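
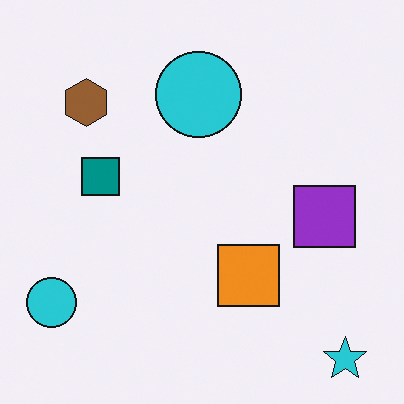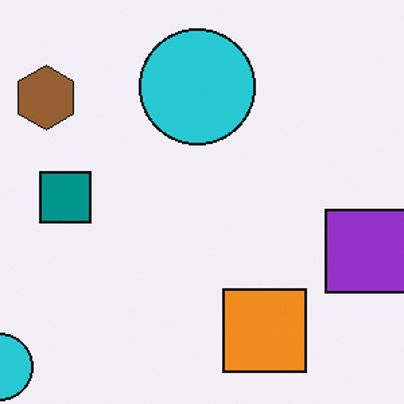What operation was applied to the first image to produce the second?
The second image is the first cropped to a modestly smaller region and rescaled.

The visible shapes are larger and the field of view is narrower; shapes near the original edges may be partly or wholly outside the frame — a crop-and-rescale.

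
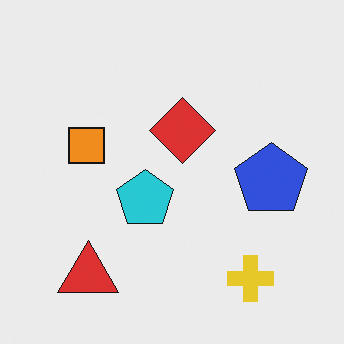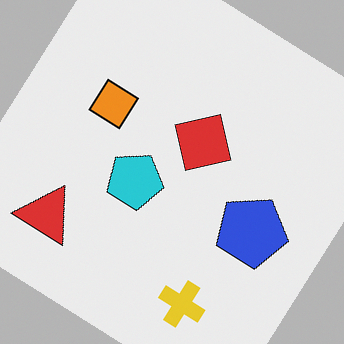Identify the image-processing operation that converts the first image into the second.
The image was rotated clockwise by a large amount — several tens of degrees.

Every shape is tilted by the same angle and the image corners show triangular fill wedges — a whole-image rotation by a non-right angle.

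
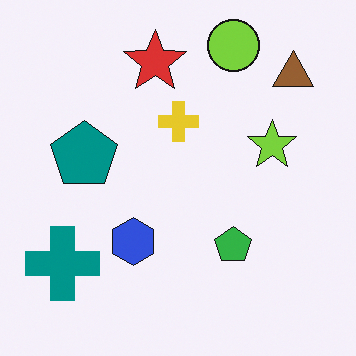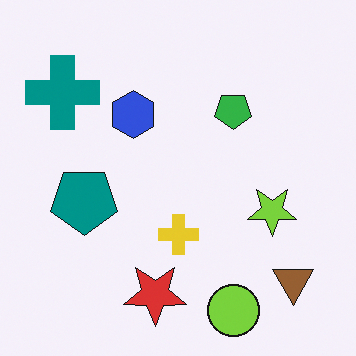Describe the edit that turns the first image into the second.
It was flipped vertically (top ↔ bottom).

The lime circle is in the top of the first image and the bottom of the second — shapes on opposite sides of the horizontal midline have swapped in a mirror flip.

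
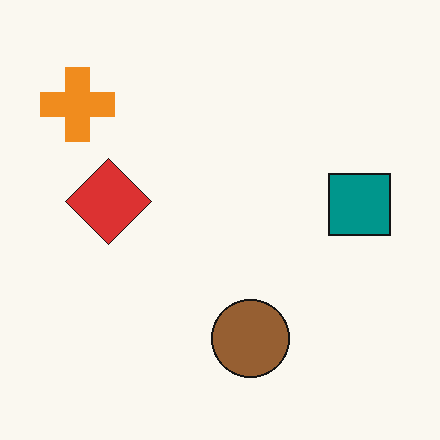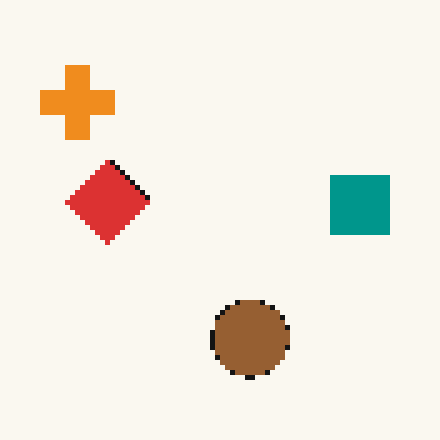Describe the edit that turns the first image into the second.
It was mildly pixelated.

Shapes are reduced to large square blocks; fine edges and outlines are lost — a downscale-then-upscale (mosaic) effect.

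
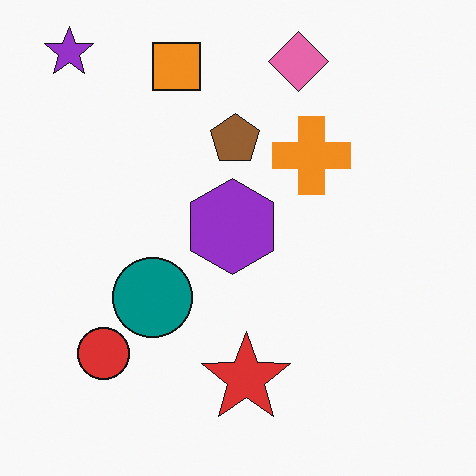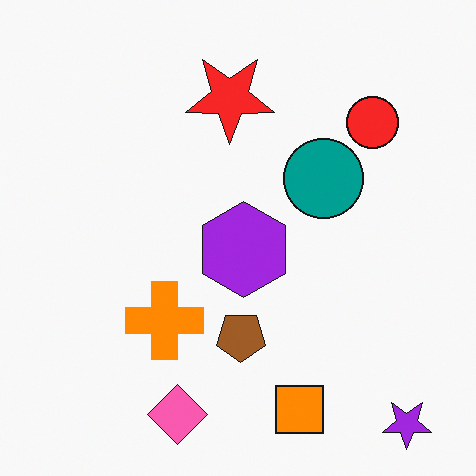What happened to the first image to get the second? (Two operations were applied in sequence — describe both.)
Rotated 180°, then slightly oversaturated.

The purple star sits in the top-left of the first image and the bottom-right of the second — consistent with a whole-image 180° rotation. All colors are more vivid — a global saturation change.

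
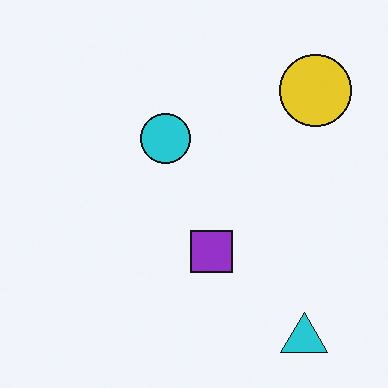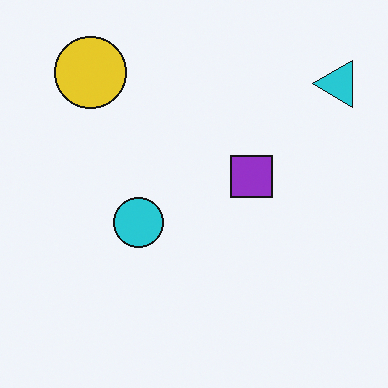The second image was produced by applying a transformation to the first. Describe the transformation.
Rotated 90° counter-clockwise.

The cyan triangle sits in the bottom-right of the first image and the top-right of the second — consistent with a whole-image 90° counter-clockwise rotation.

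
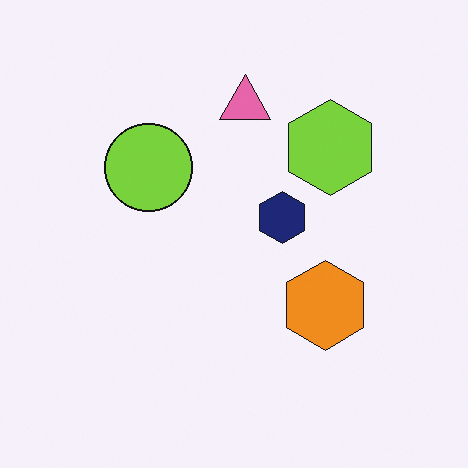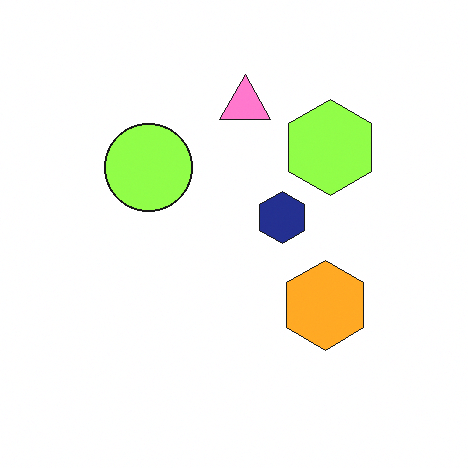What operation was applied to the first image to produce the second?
Brightened a little.

Every pixel — background and shapes alike — is uniformly brightened.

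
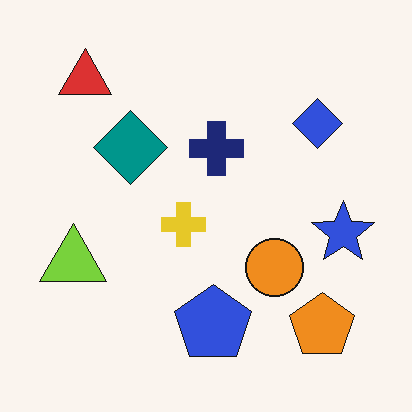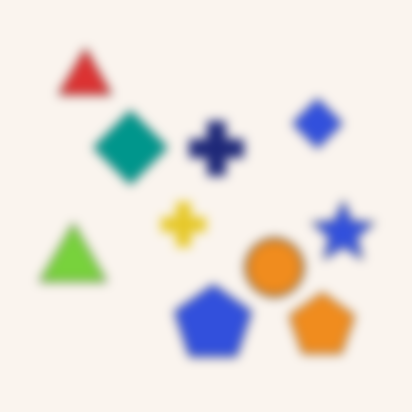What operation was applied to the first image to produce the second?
The second image is the first strongly gaussian-blurred.

Shape edges and outlines are uniformly softened across the whole image.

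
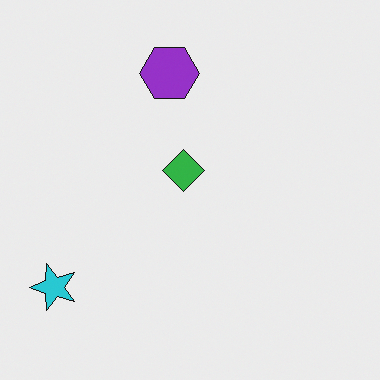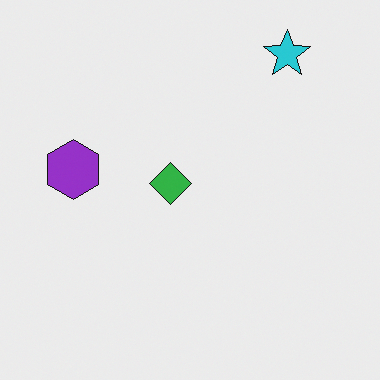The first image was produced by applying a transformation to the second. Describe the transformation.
The image was transposed (reflected across the top-left ↔ bottom-right diagonal).

Shapes have swapped their row and column positions — what was in the top-right is now in the bottom-left — a diagonal reflection.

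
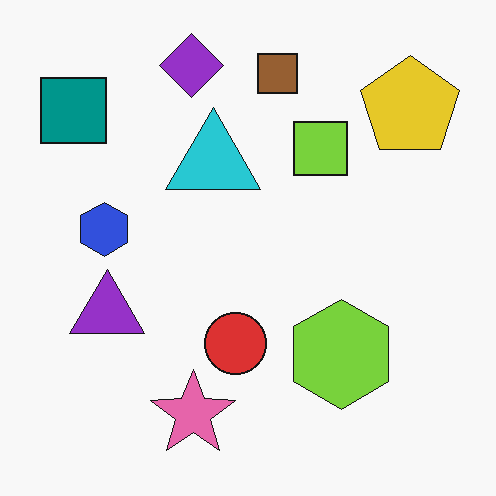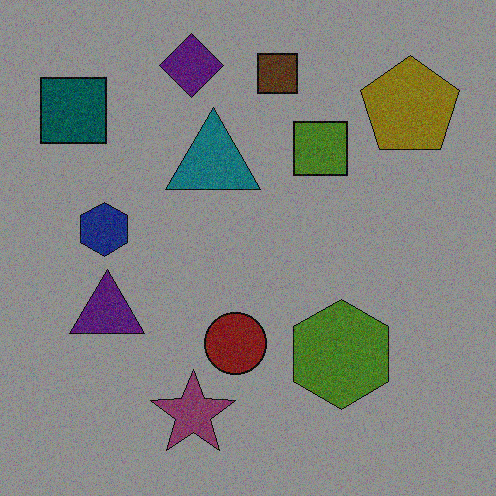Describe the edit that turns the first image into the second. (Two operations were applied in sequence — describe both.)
This is the original image degraded with a thick layer of grain, then darkened a lot.

Random speckle covers the whole image, including the flat background. Every pixel — background and shapes alike — is uniformly darkened.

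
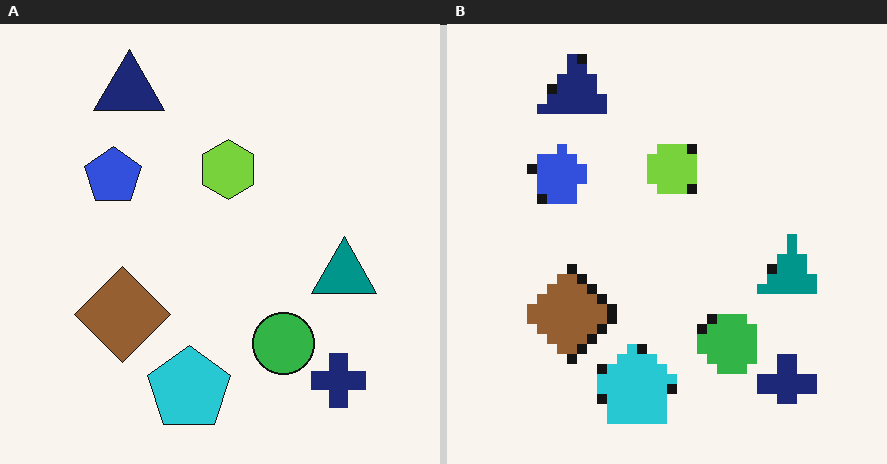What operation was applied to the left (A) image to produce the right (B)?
This is the original image heavily pixelated into large blocks.

Shapes are reduced to large square blocks; fine edges and outlines are lost — a downscale-then-upscale (mosaic) effect.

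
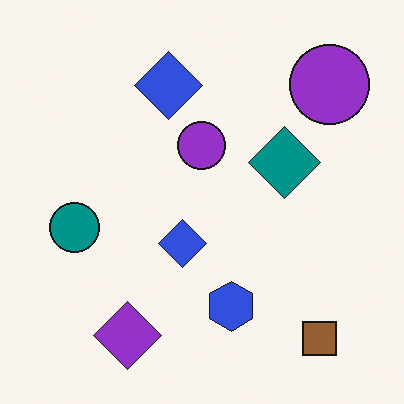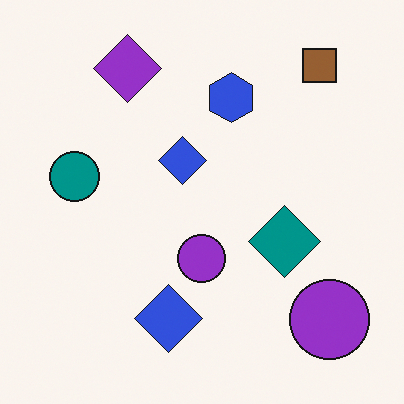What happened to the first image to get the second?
The transformation is: flipped vertically (top ↔ bottom).

The brown square is in the bottom-right of the first image and the top-right of the second — shapes on opposite sides of the horizontal midline have swapped in a mirror flip.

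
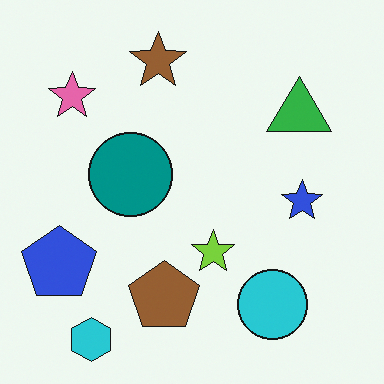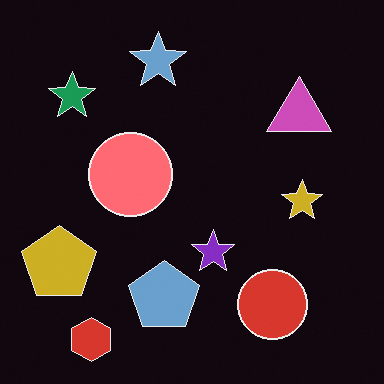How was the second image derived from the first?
The image was color-inverted (negative).

The light background has become dark and every shape's color is its complement — a photographic negative.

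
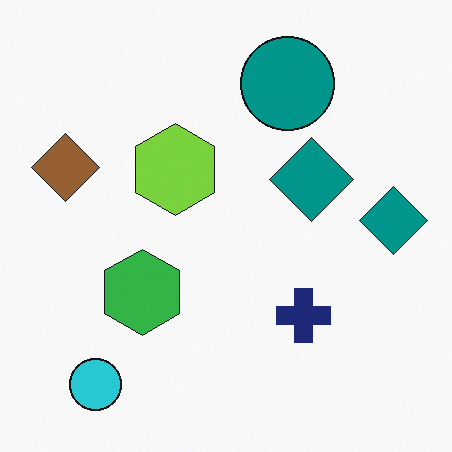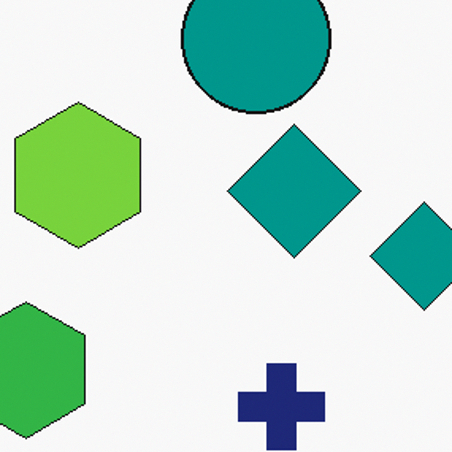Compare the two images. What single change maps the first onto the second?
Cropped to a modestly smaller region and rescaled.

The visible shapes are larger and the field of view is narrower; shapes near the original edges may be partly or wholly outside the frame — a crop-and-rescale.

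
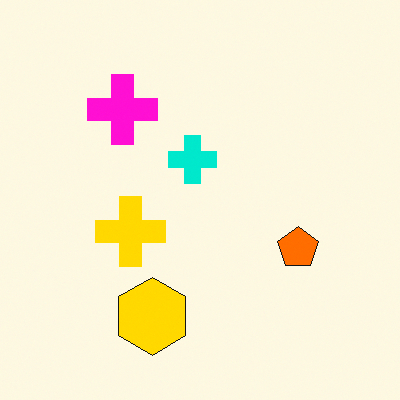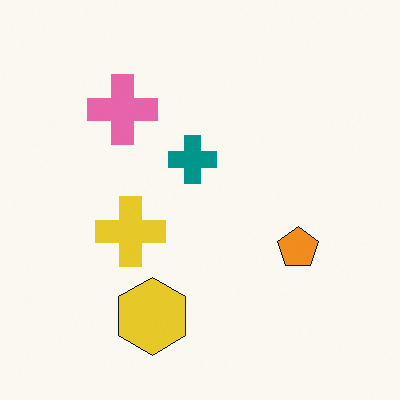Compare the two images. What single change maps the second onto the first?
Made much more vivid (saturation change).

All colors are more vivid — a global saturation change.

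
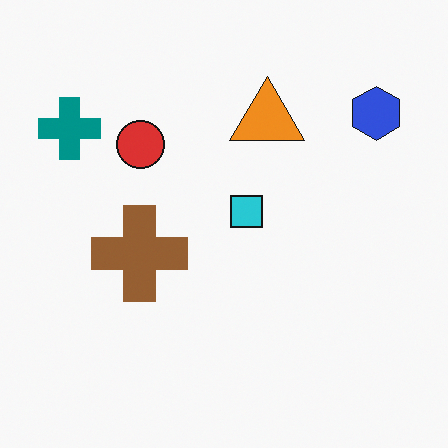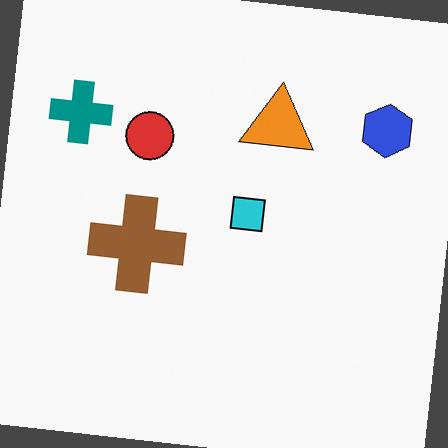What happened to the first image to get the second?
The image was rotated clockwise by a few degrees.

Every shape is tilted by the same angle and the image corners show triangular fill wedges — a whole-image rotation by a non-right angle.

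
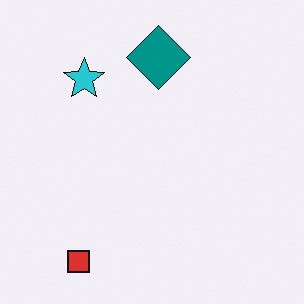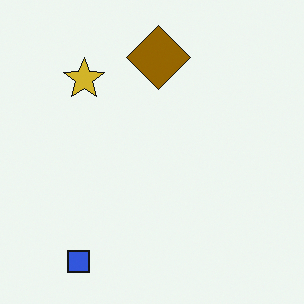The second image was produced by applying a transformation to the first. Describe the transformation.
It was hue-shifted through roughly half the color wheel.

Every shape's color has rotated by the same amount around the hue wheel — a uniform hue shift.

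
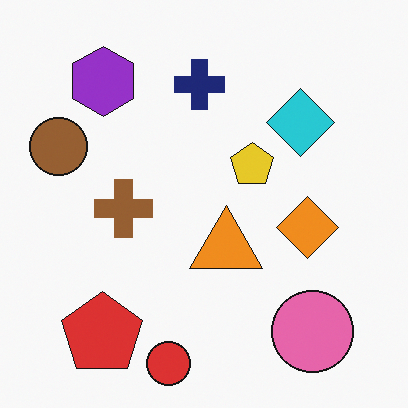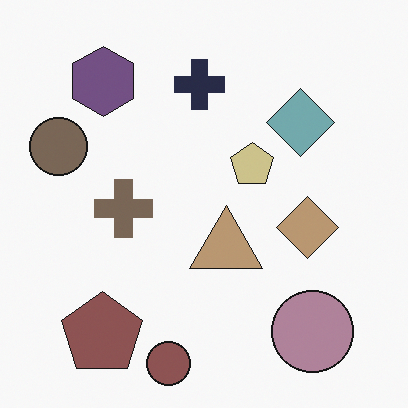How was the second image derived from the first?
Made much more muted (saturation change).

All colors are more muted and greyish — a global saturation change.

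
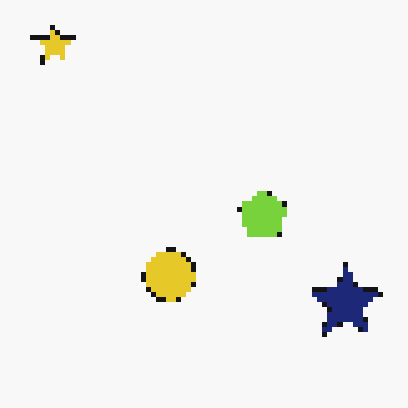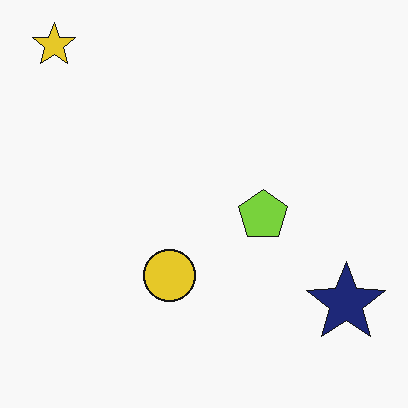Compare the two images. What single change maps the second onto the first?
Mildly pixelated.

Shapes are reduced to large square blocks; fine edges and outlines are lost — a downscale-then-upscale (mosaic) effect.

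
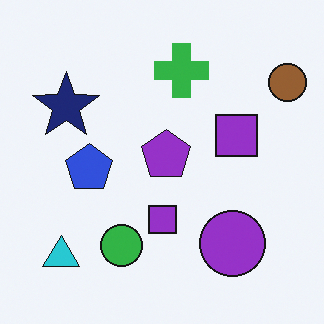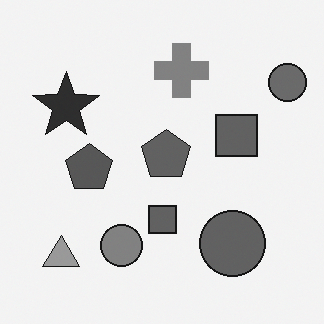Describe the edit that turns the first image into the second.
It was converted to grayscale.

All color is removed — every shape is now a shade of grey.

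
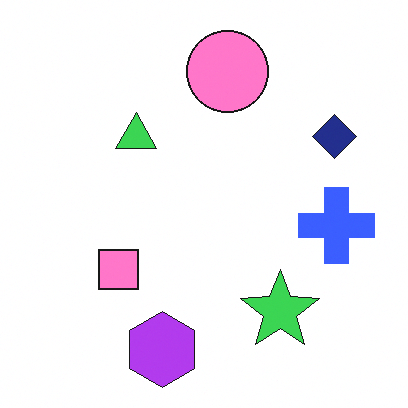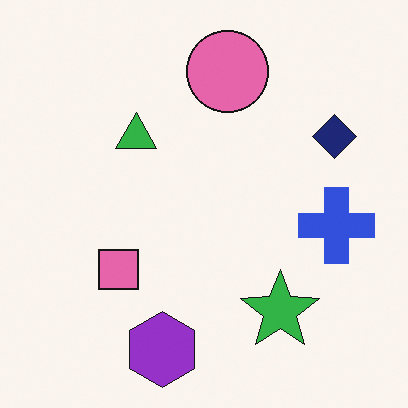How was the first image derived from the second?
The transformation is: brightened a little.

Every pixel — background and shapes alike — is uniformly brightened.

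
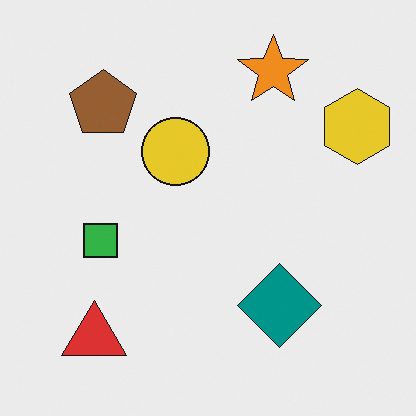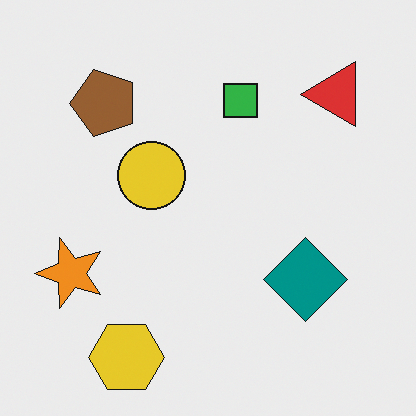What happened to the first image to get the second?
The image was transposed (reflected across the top-left ↔ bottom-right diagonal).

Shapes have swapped their row and column positions — what was in the top-right is now in the bottom-left — a diagonal reflection.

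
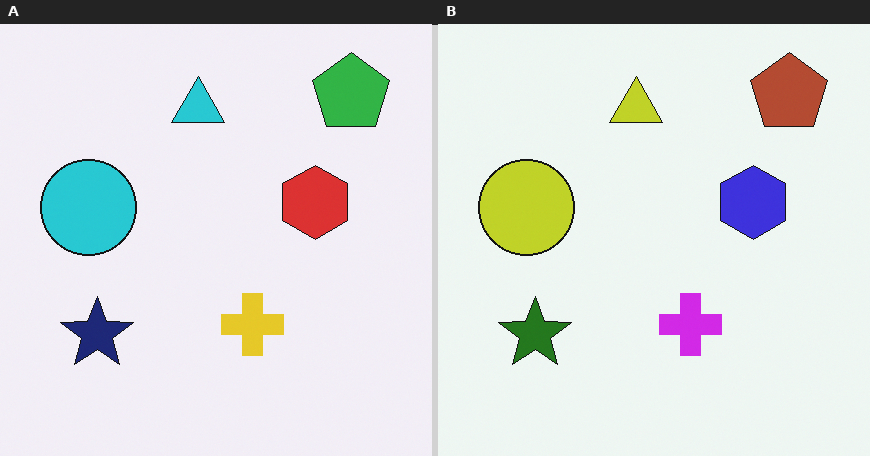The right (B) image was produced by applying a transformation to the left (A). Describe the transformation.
The right (B) image is the left (A) hue-shifted by a large amount.

Every shape's color has rotated by the same amount around the hue wheel — a uniform hue shift.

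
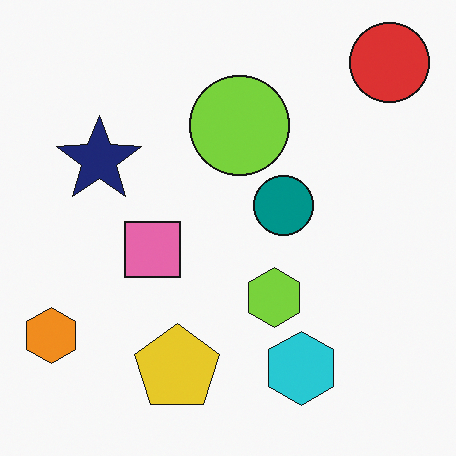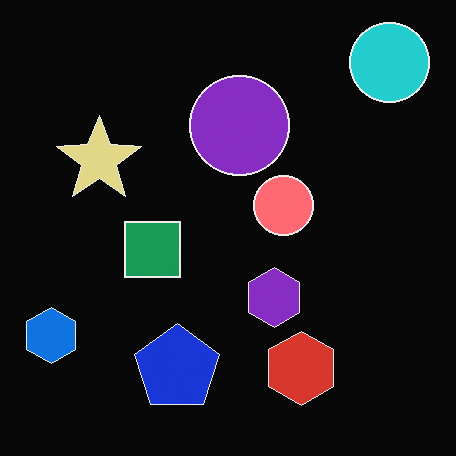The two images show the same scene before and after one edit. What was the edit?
The second image is the first color-inverted (negative).

The light background has become dark and every shape's color is its complement — a photographic negative.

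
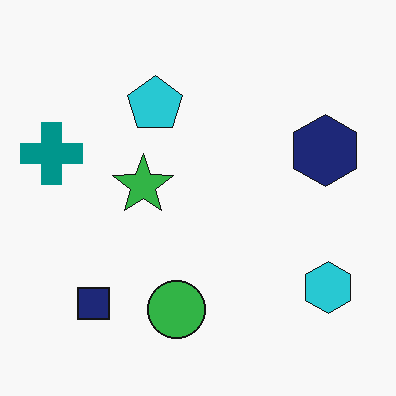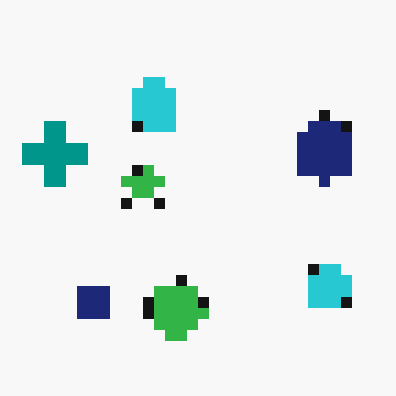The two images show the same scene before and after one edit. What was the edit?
The image was coarsely pixelated.

Shapes are reduced to large square blocks; fine edges and outlines are lost — a downscale-then-upscale (mosaic) effect.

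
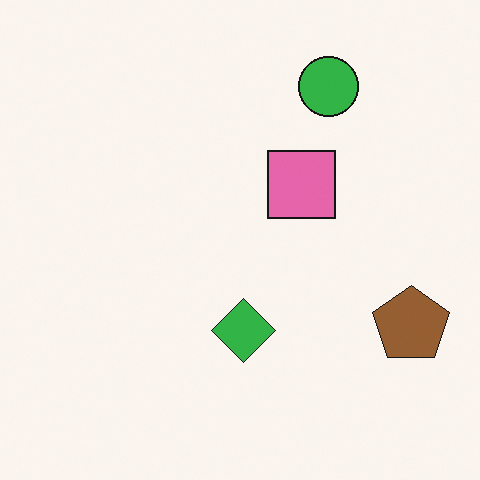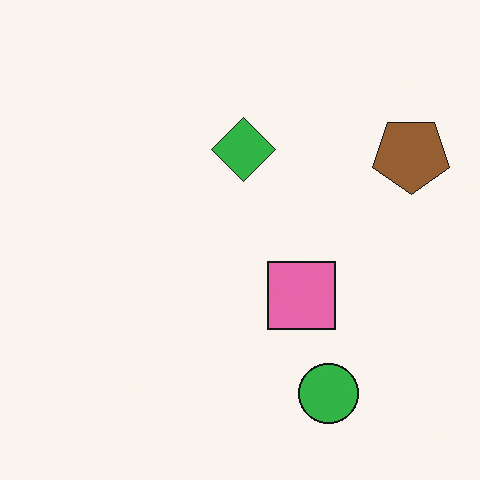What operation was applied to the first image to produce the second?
This is the original image flipped vertically (top ↔ bottom).

The green circle is in the top-right of the first image and the bottom-right of the second — shapes on opposite sides of the horizontal midline have swapped in a mirror flip.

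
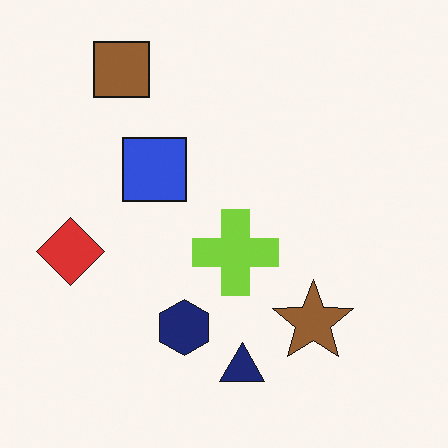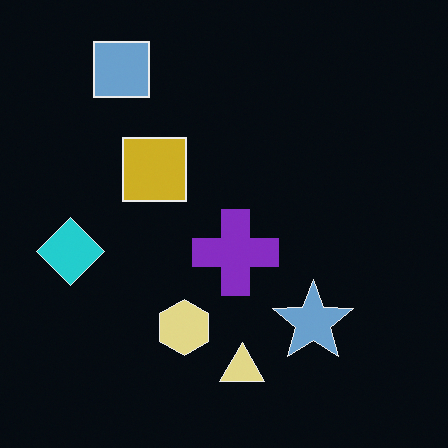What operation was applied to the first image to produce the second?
This is the original image color-inverted (negative).

The light background has become dark and every shape's color is its complement — a photographic negative.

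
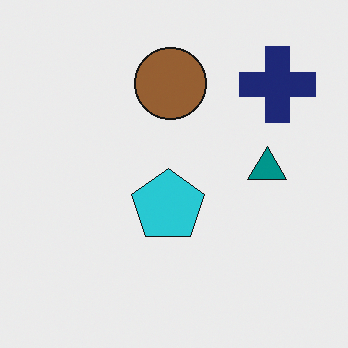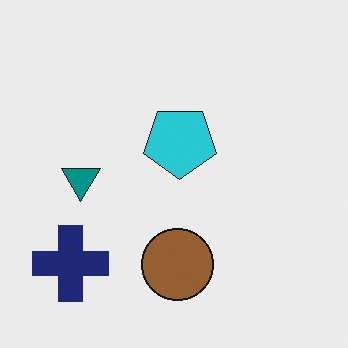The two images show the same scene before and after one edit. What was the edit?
This is the original image rotated 180°.

The navy cross sits in the top-right of the first image and the bottom-left of the second — consistent with a whole-image 180° rotation.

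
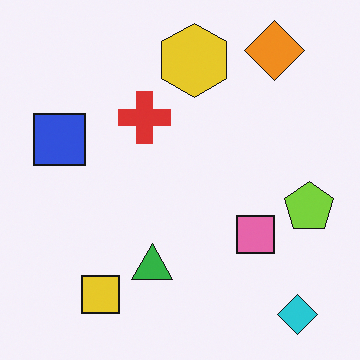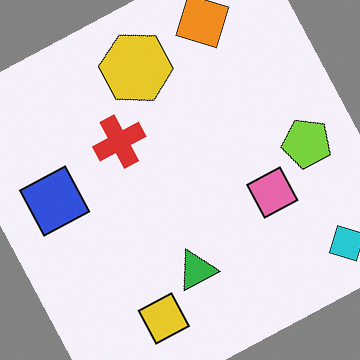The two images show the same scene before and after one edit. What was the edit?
The transformation is: rotated counter-clockwise by a moderate amount.

Every shape is tilted by the same angle and the image corners show triangular fill wedges — a whole-image rotation by a non-right angle.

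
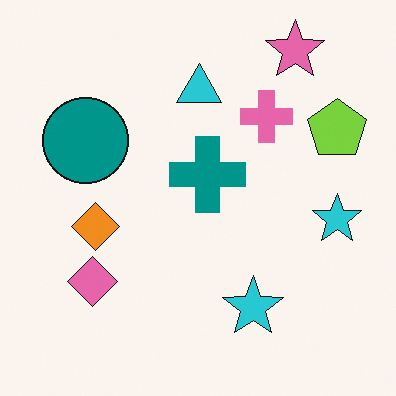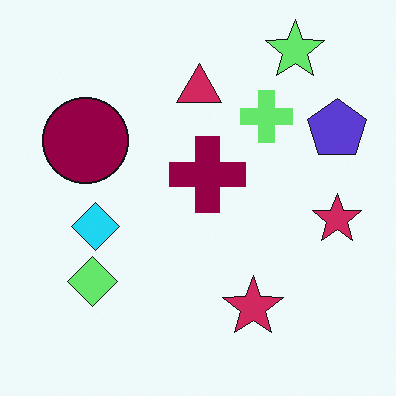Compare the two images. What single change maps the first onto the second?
The image was hue-shifted through roughly half the color wheel.

Every shape's color has rotated by the same amount around the hue wheel — a uniform hue shift.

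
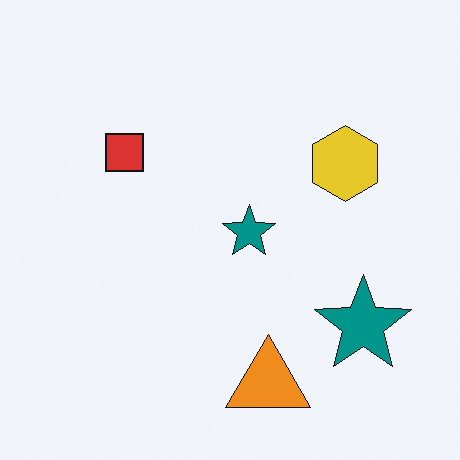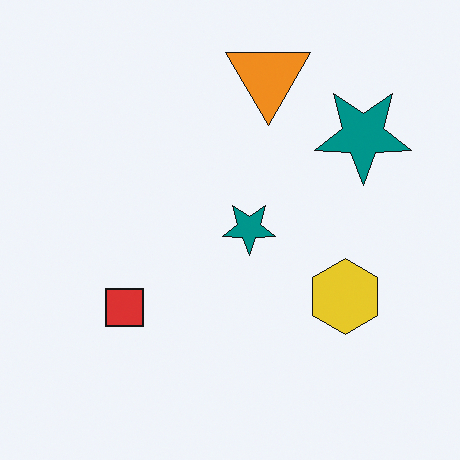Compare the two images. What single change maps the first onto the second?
This is the original image flipped vertically (top ↔ bottom).

The orange triangle is in the bottom of the first image and the top of the second — shapes on opposite sides of the horizontal midline have swapped in a mirror flip.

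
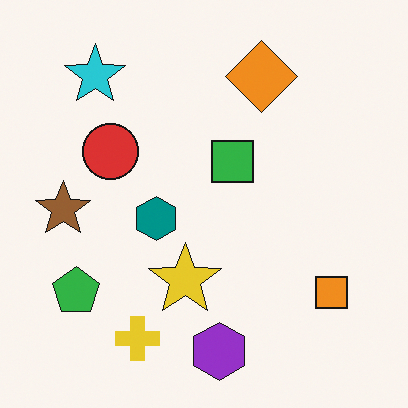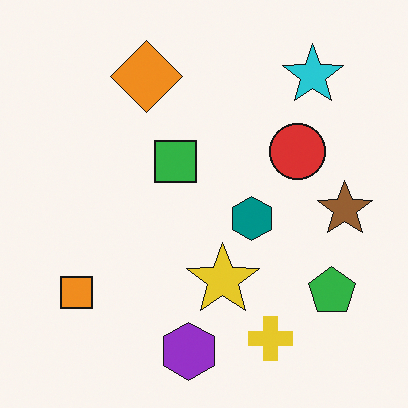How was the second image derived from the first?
It was flipped horizontally (left ↔ right).

The brown star is in the left of the first image and the right of the second — shapes on opposite sides of the vertical midline have swapped in a mirror flip.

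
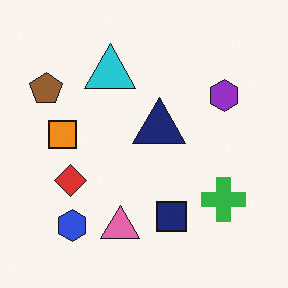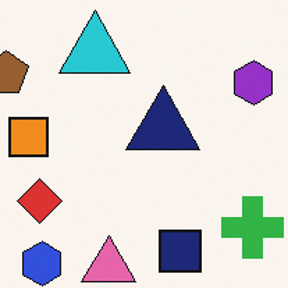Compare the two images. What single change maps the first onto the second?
This is the original image cropped to a modestly smaller region and rescaled.

The visible shapes are larger and the field of view is narrower; shapes near the original edges may be partly or wholly outside the frame — a crop-and-rescale.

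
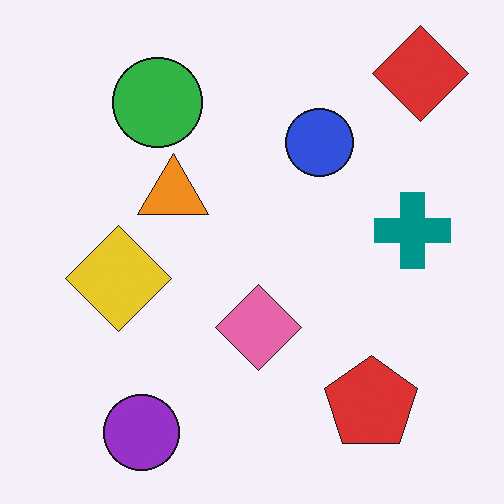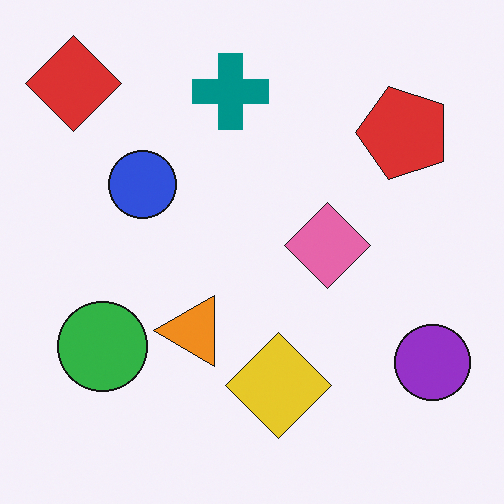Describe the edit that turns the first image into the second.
This is the original image rotated 90° counter-clockwise.

The red diamond sits in the top-right of the first image and the top-left of the second — consistent with a whole-image 90° counter-clockwise rotation.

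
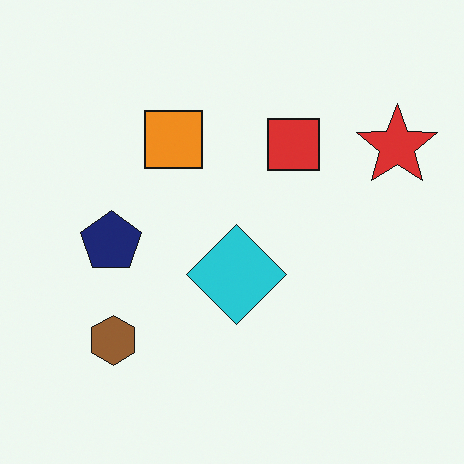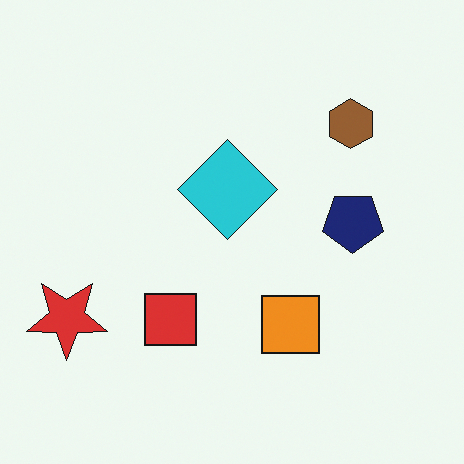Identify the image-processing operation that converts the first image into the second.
The second image is the first rotated 180°.

The red star sits in the top-right of the first image and the bottom-left of the second — consistent with a whole-image 180° rotation.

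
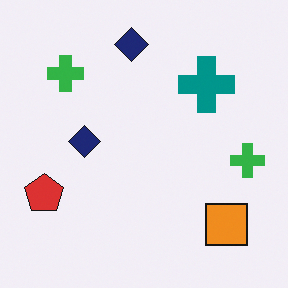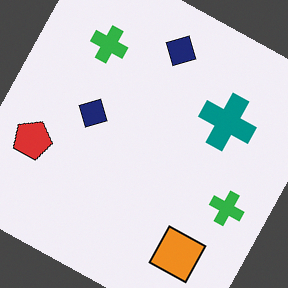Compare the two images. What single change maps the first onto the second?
The second image is the first rotated clockwise by a moderate amount.

Every shape is tilted by the same angle and the image corners show triangular fill wedges — a whole-image rotation by a non-right angle.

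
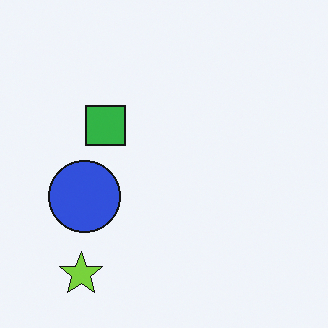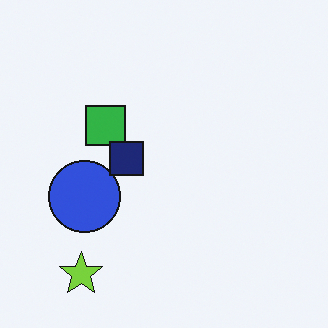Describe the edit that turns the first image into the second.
Overlaid with an additional navy square.

A navy square appears in the second image that is absent from the first.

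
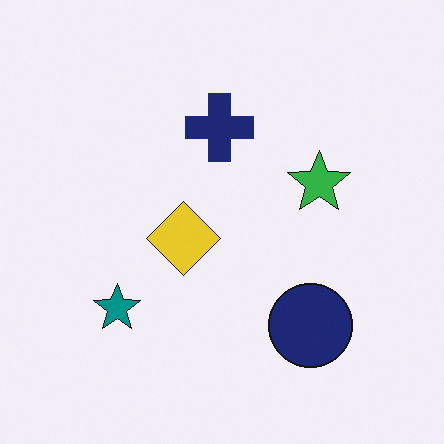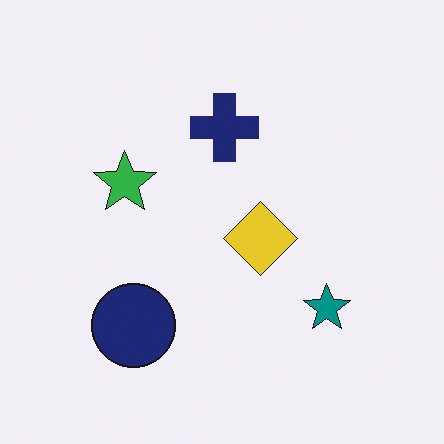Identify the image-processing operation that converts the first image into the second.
This is the original image flipped horizontally (left ↔ right).

The teal star is in the bottom-left of the first image and the bottom-right of the second — shapes on opposite sides of the vertical midline have swapped in a mirror flip.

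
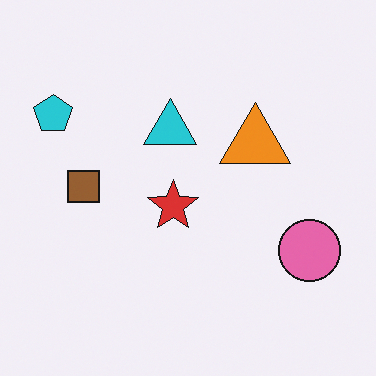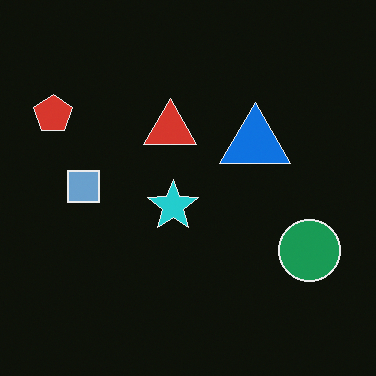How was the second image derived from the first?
It was color-inverted (negative).

The light background has become dark and every shape's color is its complement — a photographic negative.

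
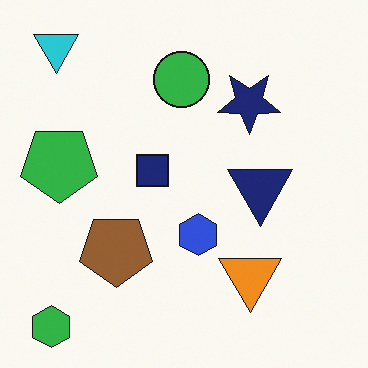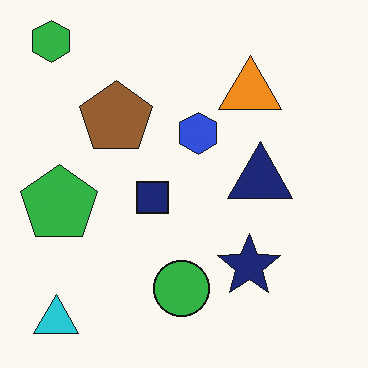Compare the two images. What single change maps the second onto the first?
It was flipped vertically (top ↔ bottom).

The green hexagon is in the top-left of the second image and the bottom-left of the first — shapes on opposite sides of the horizontal midline have swapped in a mirror flip.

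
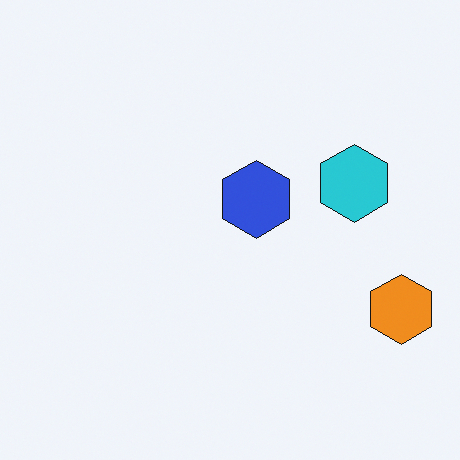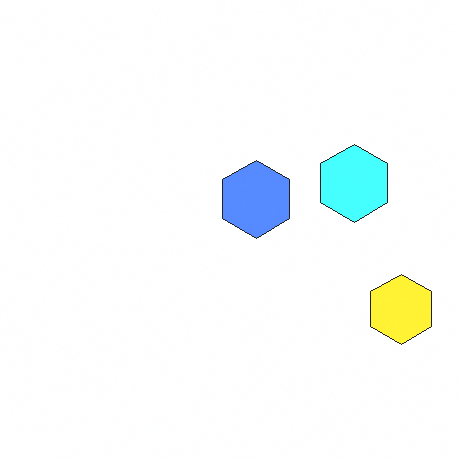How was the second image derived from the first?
The image was substantially brightened.

Every pixel — background and shapes alike — is uniformly brightened.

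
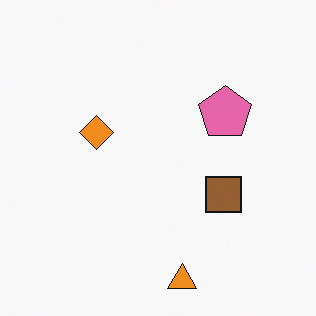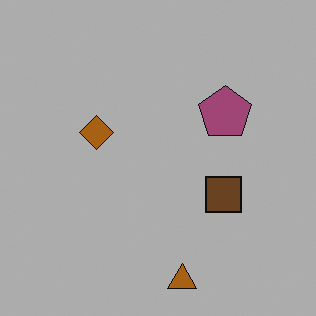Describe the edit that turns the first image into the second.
The transformation is: noticeably darkened.

Every pixel — background and shapes alike — is uniformly darkened.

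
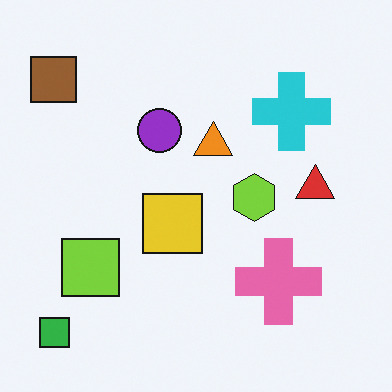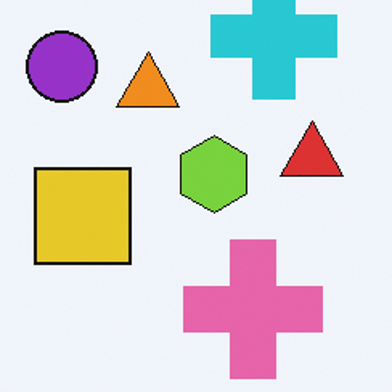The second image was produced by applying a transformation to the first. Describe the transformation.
Cropped slightly and scaled back up.

The visible shapes are larger and the field of view is narrower; shapes near the original edges may be partly or wholly outside the frame — a crop-and-rescale.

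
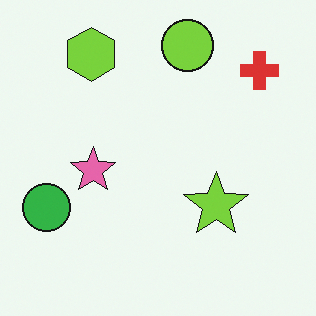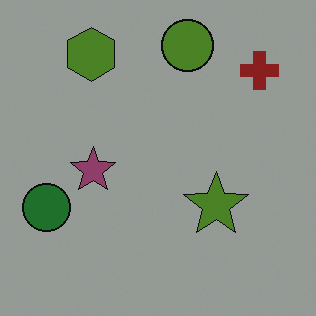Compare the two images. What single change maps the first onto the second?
The second image is the first darkened a lot.

Every pixel — background and shapes alike — is uniformly darkened.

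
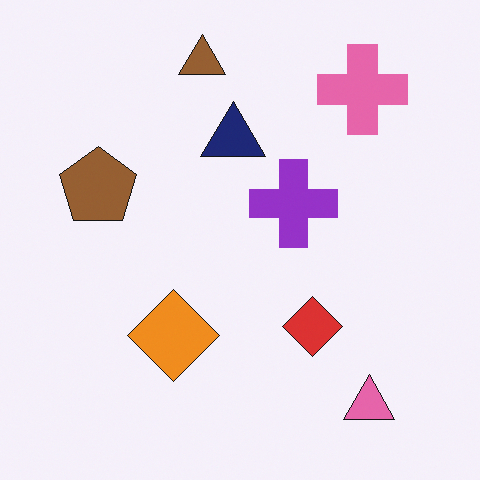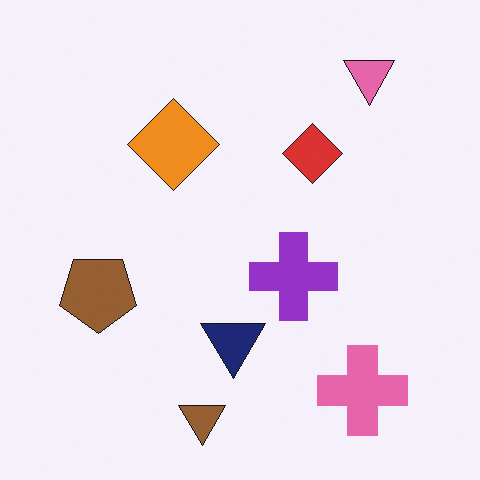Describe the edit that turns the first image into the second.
This is the original image flipped vertically (top ↔ bottom).

The brown triangle is in the top of the first image and the bottom of the second — shapes on opposite sides of the horizontal midline have swapped in a mirror flip.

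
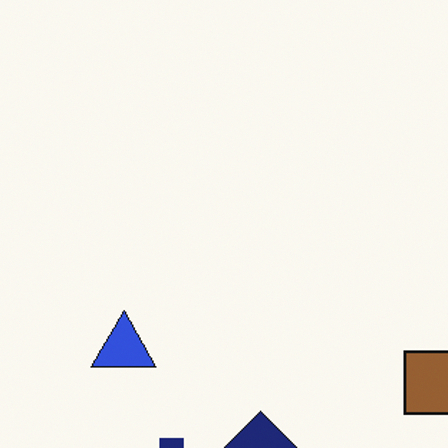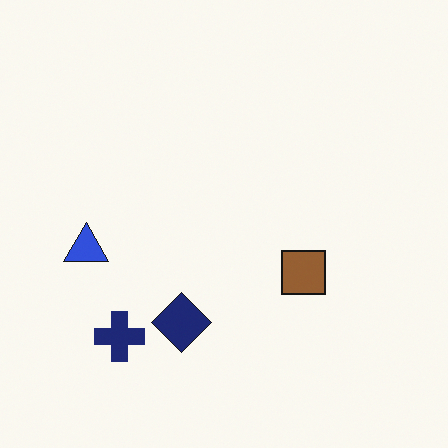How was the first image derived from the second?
The transformation is: cropped slightly and scaled back up.

The visible shapes are larger and the field of view is narrower; shapes near the original edges may be partly or wholly outside the frame — a crop-and-rescale.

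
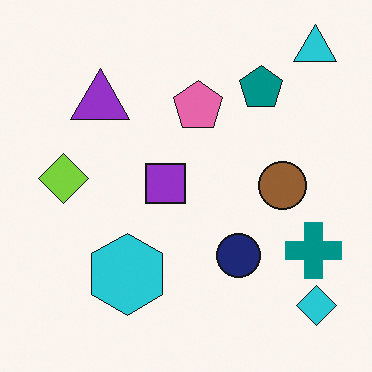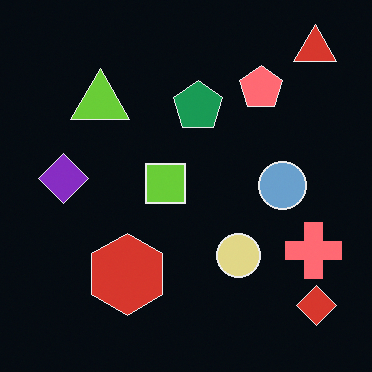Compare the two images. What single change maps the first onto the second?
The second image is the first color-inverted (negative).

The light background has become dark and every shape's color is its complement — a photographic negative.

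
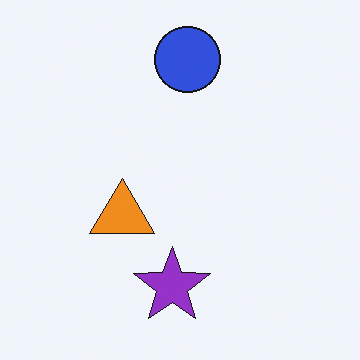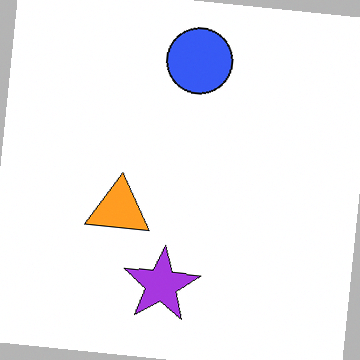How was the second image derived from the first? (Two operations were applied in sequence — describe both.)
The transformation is: slightly brightened, then rotated clockwise by a small amount.

Every pixel — background and shapes alike — is uniformly brightened. Every shape is tilted by the same angle and the image corners show triangular fill wedges — a whole-image rotation by a non-right angle.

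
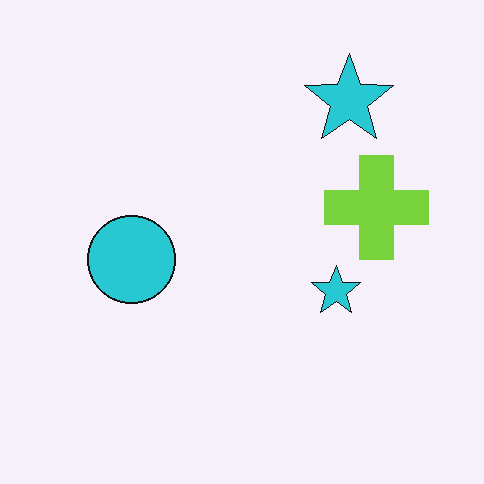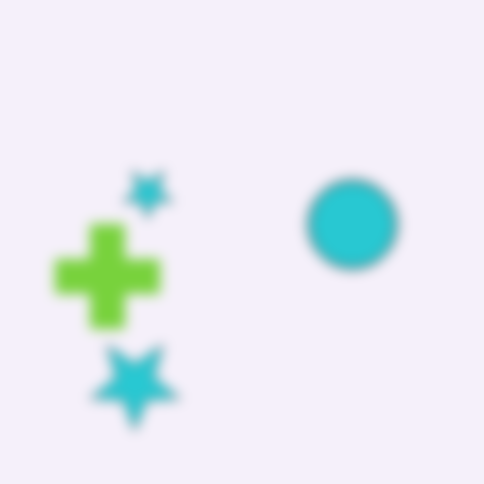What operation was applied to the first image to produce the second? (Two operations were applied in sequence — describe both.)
It was rotated 180°, then heavily blurred.

The lime cross sits in the right of the first image and the left of the second — consistent with a whole-image 180° rotation. Shape edges and outlines are uniformly softened across the whole image.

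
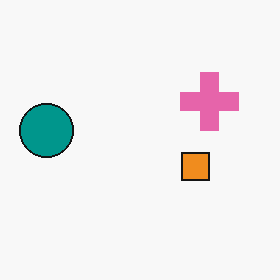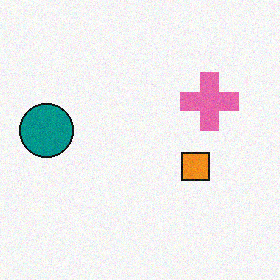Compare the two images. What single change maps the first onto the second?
This is the original image degraded with light additive noise.

Random speckle covers the whole image, including the flat background.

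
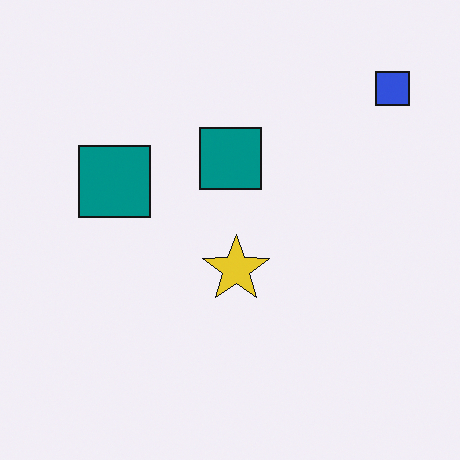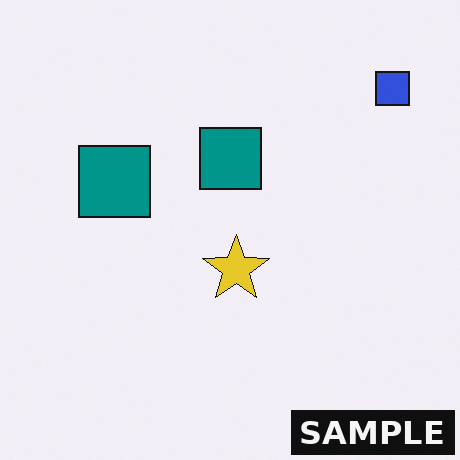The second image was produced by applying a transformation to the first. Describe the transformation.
This is the original image watermarked with the text "SAMPLE" in the lower-right corner.

A dark label reading "SAMPLE" appears in the lower-right corner.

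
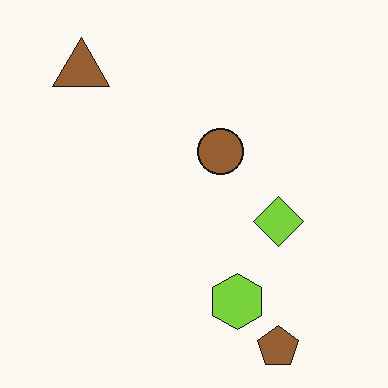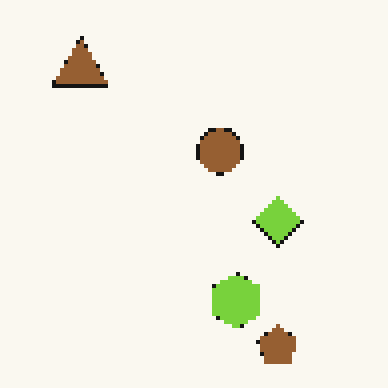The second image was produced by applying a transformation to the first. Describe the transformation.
It was lightly pixelated (a mild mosaic effect).

Shapes are reduced to large square blocks; fine edges and outlines are lost — a downscale-then-upscale (mosaic) effect.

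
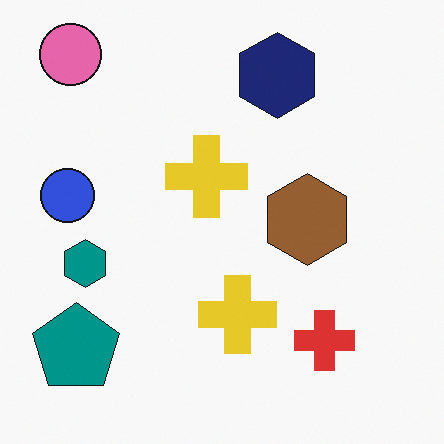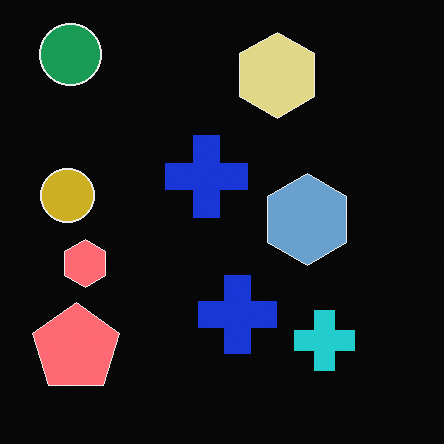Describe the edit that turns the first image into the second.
It was color-inverted (negative).

The light background has become dark and every shape's color is its complement — a photographic negative.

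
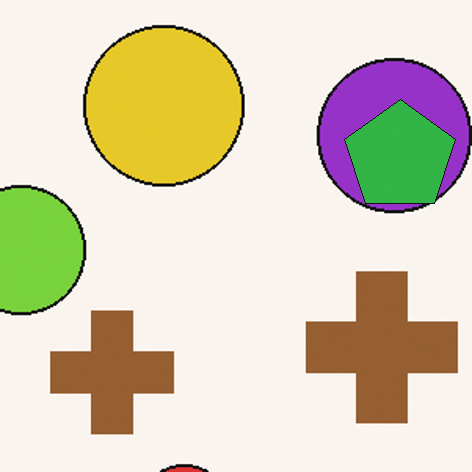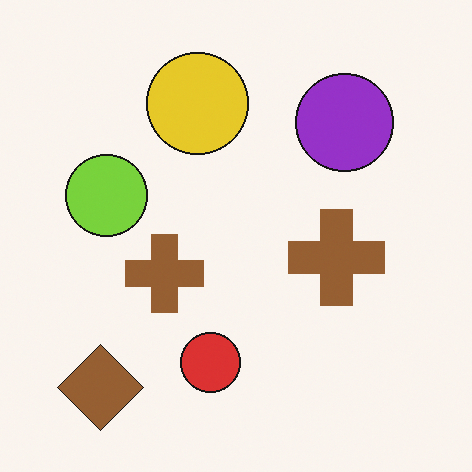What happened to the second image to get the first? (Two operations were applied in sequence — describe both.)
It was cropped to a modestly smaller region and rescaled, then overlaid with an additional green pentagon.

The visible shapes are larger and the field of view is narrower; shapes near the original edges may be partly or wholly outside the frame — a crop-and-rescale. A green pentagon appears in the first image that is absent from the second.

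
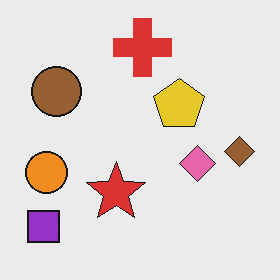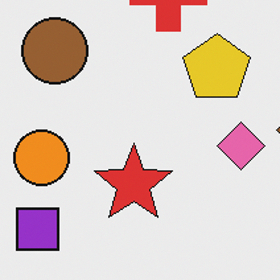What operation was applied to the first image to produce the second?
The second image is the first cropped to a modestly smaller region and rescaled.

The visible shapes are larger and the field of view is narrower; shapes near the original edges may be partly or wholly outside the frame — a crop-and-rescale.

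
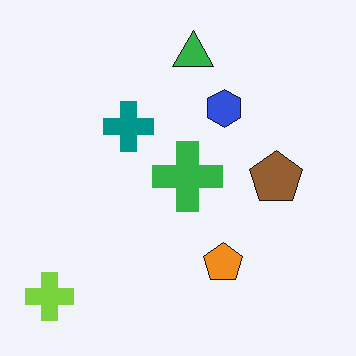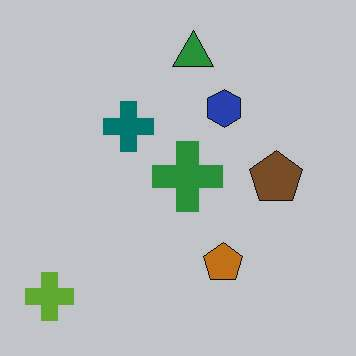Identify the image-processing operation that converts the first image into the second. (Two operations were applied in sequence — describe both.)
This is the original image given moderate JPEG compression, then slightly darkened.

Blocky 8×8 compression artifacts appear around shape edges and the flat background shows ringing — characteristic JPEG degradation. Every pixel — background and shapes alike — is uniformly darkened.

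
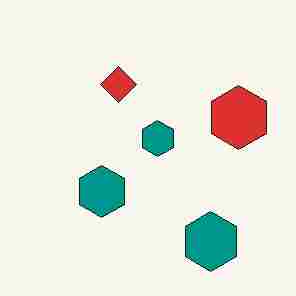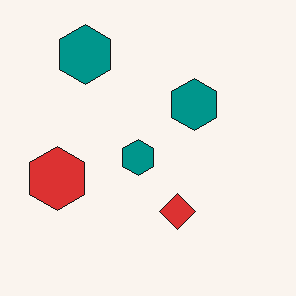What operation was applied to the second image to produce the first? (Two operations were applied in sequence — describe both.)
The image was degraded with heavy JPEG compression, then rotated 180°.

Blocky 8×8 compression artifacts appear around shape edges and the flat background shows ringing — characteristic JPEG degradation. The red hexagon sits in the left of the second image and the right of the first — consistent with a whole-image 180° rotation.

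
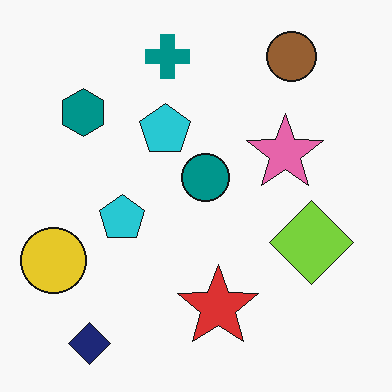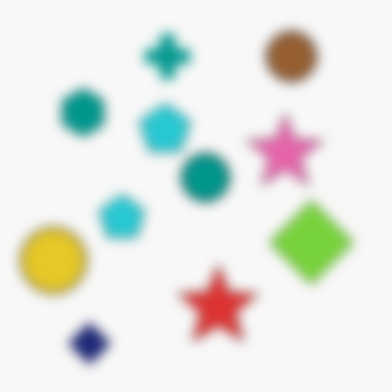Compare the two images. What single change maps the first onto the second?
The transformation is: strongly gaussian-blurred.

Shape edges and outlines are uniformly softened across the whole image.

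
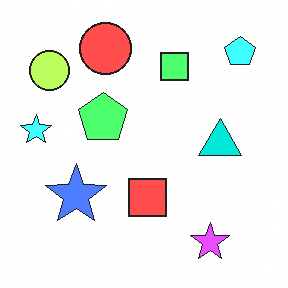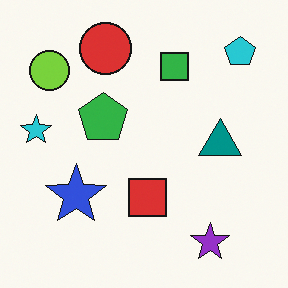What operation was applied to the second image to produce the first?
This is the original image noticeably brightened.

Every pixel — background and shapes alike — is uniformly brightened.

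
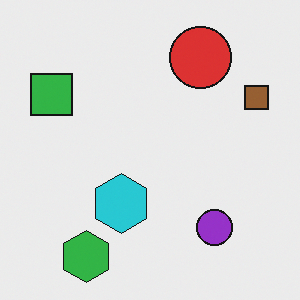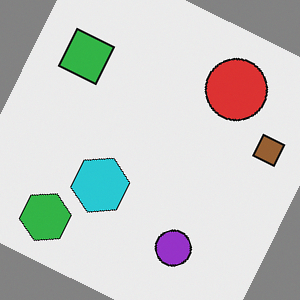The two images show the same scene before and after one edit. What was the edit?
The second image is the first rotated clockwise by a moderate amount.

Every shape is tilted by the same angle and the image corners show triangular fill wedges — a whole-image rotation by a non-right angle.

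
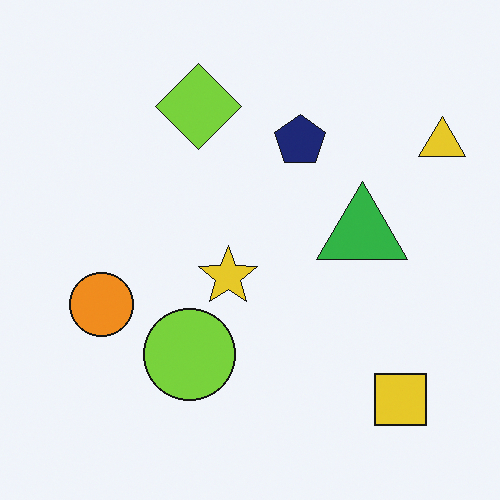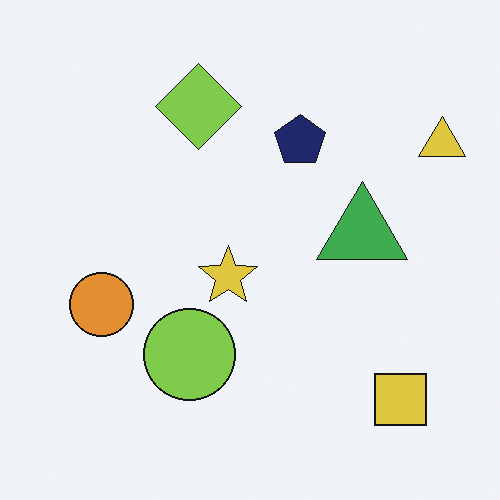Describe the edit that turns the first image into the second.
This is the original image slightly desaturated.

All colors are more muted and greyish — a global saturation change.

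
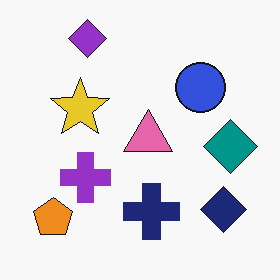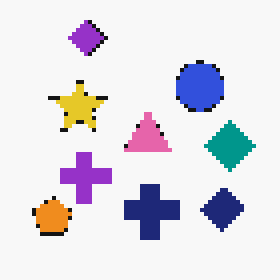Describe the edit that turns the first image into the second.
It was mildly pixelated.

Shapes are reduced to large square blocks; fine edges and outlines are lost — a downscale-then-upscale (mosaic) effect.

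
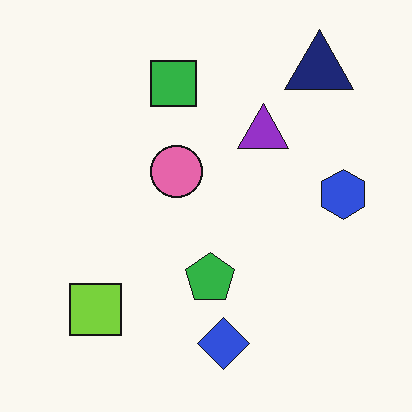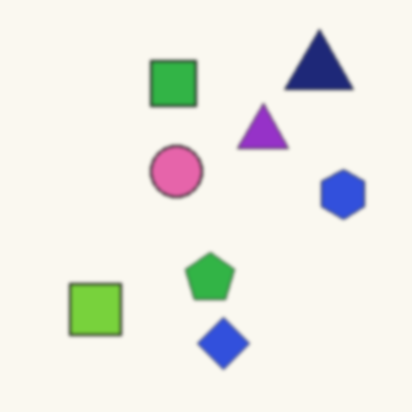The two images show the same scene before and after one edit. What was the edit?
The image was slightly softened.

Shape edges and outlines are uniformly softened across the whole image.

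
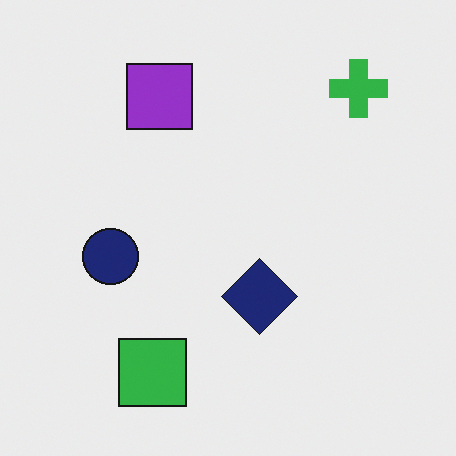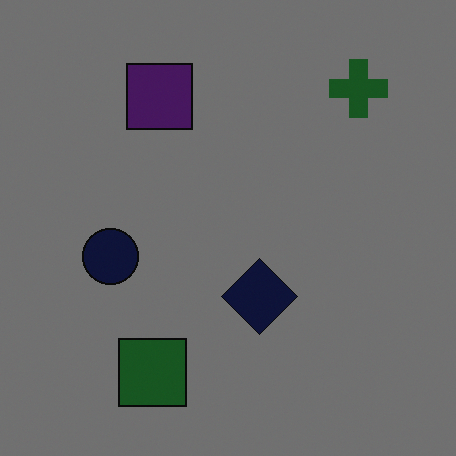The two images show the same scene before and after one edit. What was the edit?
This is the original image darkened a lot.

Every pixel — background and shapes alike — is uniformly darkened.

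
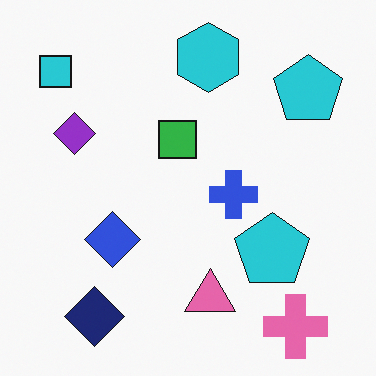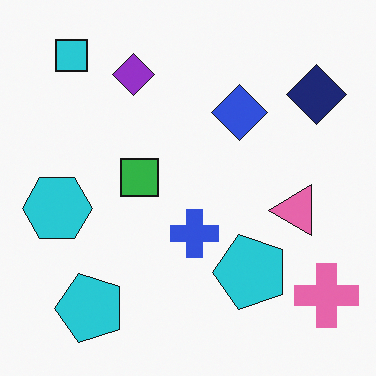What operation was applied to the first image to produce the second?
The image was transposed (reflected across the top-left ↔ bottom-right diagonal).

Shapes have swapped their row and column positions — what was in the top-right is now in the bottom-left — a diagonal reflection.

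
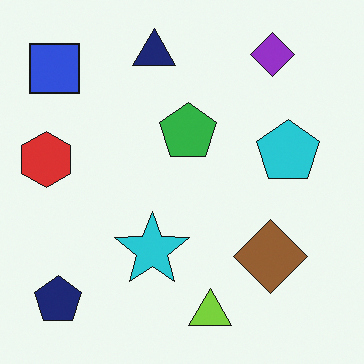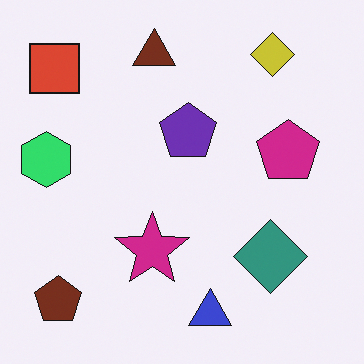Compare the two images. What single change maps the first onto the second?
The transformation is: hue-shifted by a moderate amount.

Every shape's color has rotated by the same amount around the hue wheel — a uniform hue shift.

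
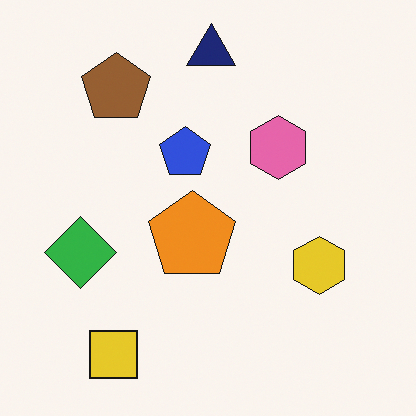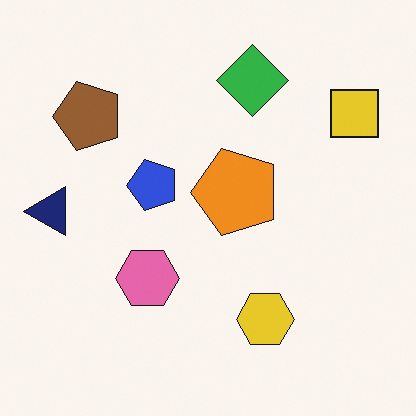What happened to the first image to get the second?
The second image is the first transposed (reflected across the top-left ↔ bottom-right diagonal).

Shapes have swapped their row and column positions — what was in the top-right is now in the bottom-left — a diagonal reflection.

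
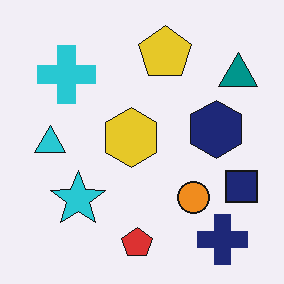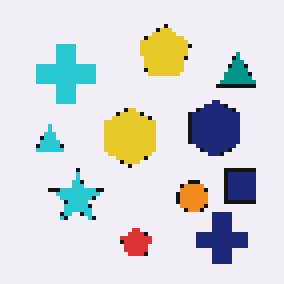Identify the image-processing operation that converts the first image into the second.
The transformation is: mildly pixelated.

Shapes are reduced to large square blocks; fine edges and outlines are lost — a downscale-then-upscale (mosaic) effect.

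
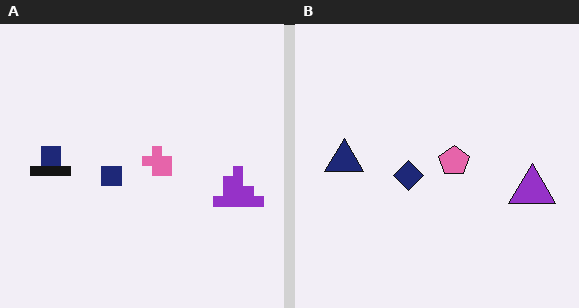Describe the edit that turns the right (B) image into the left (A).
Coarsely pixelated.

Shapes are reduced to large square blocks; fine edges and outlines are lost — a downscale-then-upscale (mosaic) effect.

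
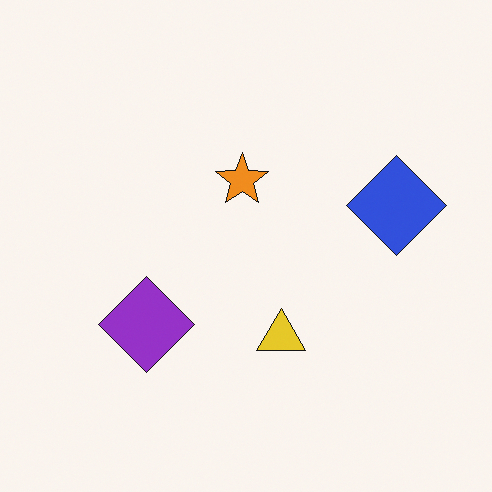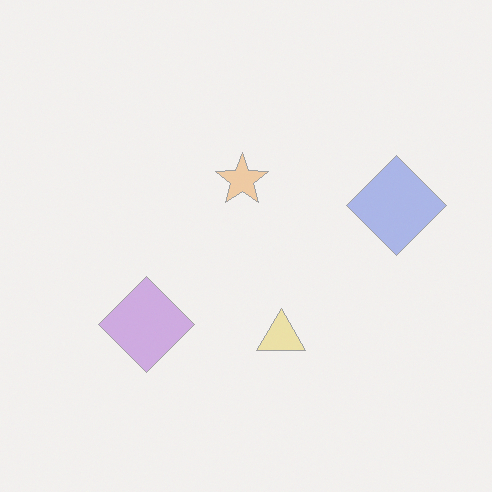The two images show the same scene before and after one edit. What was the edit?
It was washed out (contrast reduced).

Tones are pushed toward mid-grey across the whole image — a global contrast change.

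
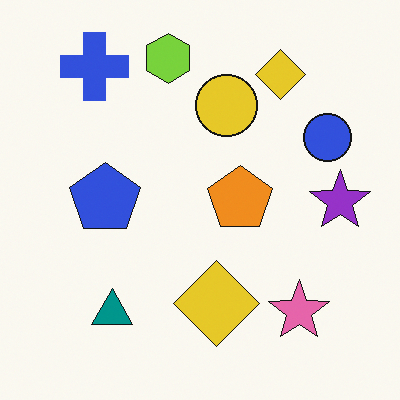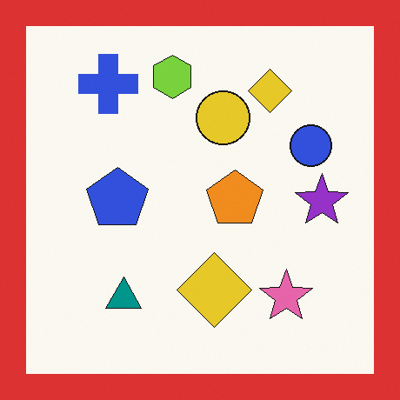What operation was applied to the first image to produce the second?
This is the original image framed with a red border.

A solid red frame runs around the edge of the second image, with the content slightly shrunk inside it.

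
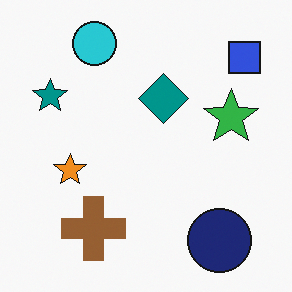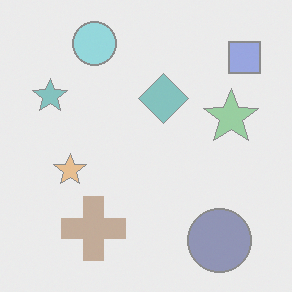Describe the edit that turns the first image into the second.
The transformation is: given much lower contrast.

Tones are pushed toward mid-grey across the whole image — a global contrast change.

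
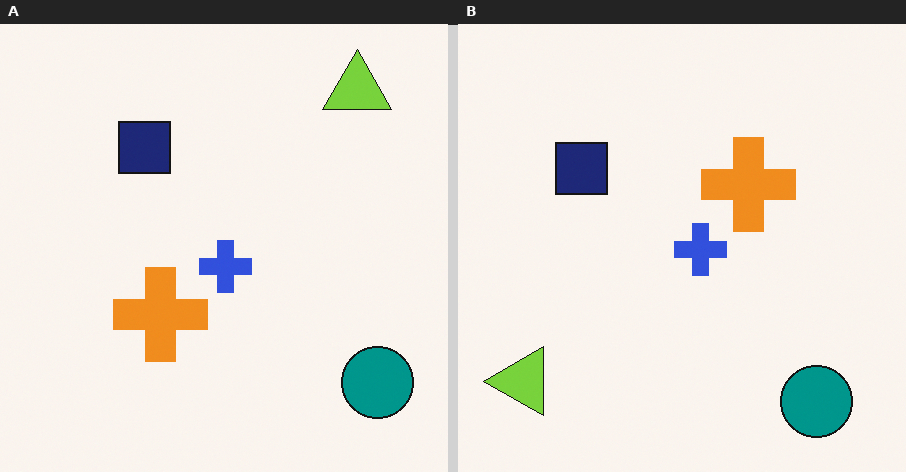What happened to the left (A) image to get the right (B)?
Transposed (reflected across the top-left ↔ bottom-right diagonal).

Shapes have swapped their row and column positions — what was in the top-right is now in the bottom-left — a diagonal reflection.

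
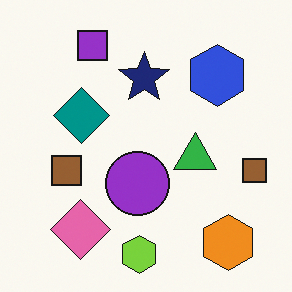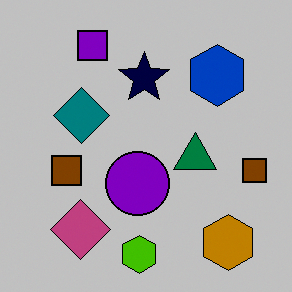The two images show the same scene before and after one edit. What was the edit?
The image was aggressively posterized.

Each flat color has snapped to a coarser quantized level — most visibly, the near-white background has dropped to a flat grey.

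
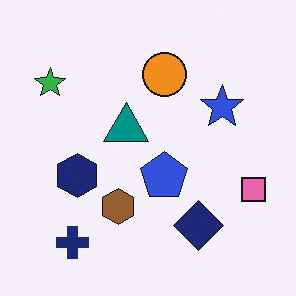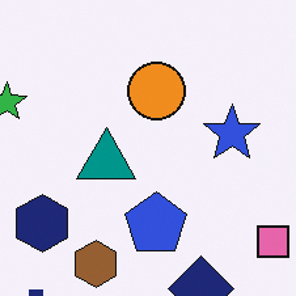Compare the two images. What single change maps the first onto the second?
Cropped to a modestly smaller region and rescaled.

The visible shapes are larger and the field of view is narrower; shapes near the original edges may be partly or wholly outside the frame — a crop-and-rescale.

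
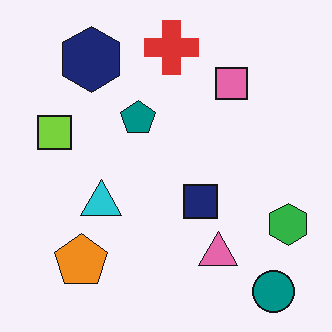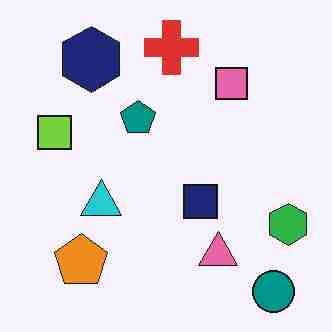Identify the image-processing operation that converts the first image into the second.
The image was degraded with heavy JPEG compression.

Blocky 8×8 compression artifacts appear around shape edges and the flat background shows ringing — characteristic JPEG degradation.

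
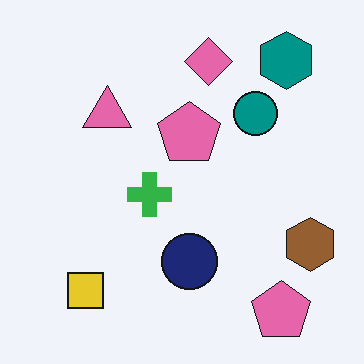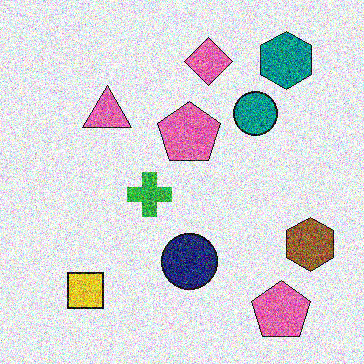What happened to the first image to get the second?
The transformation is: degraded with a thick layer of grain.

Random speckle covers the whole image, including the flat background.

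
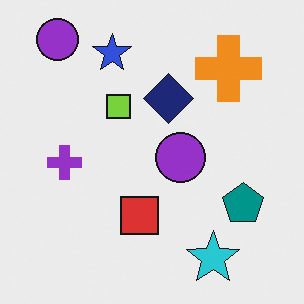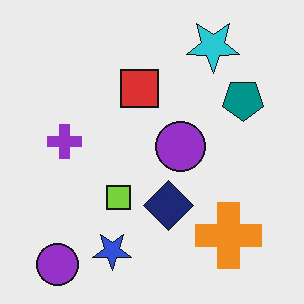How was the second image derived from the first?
It was flipped vertically (top ↔ bottom).

The cyan star is in the bottom-right of the first image and the top-right of the second — shapes on opposite sides of the horizontal midline have swapped in a mirror flip.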